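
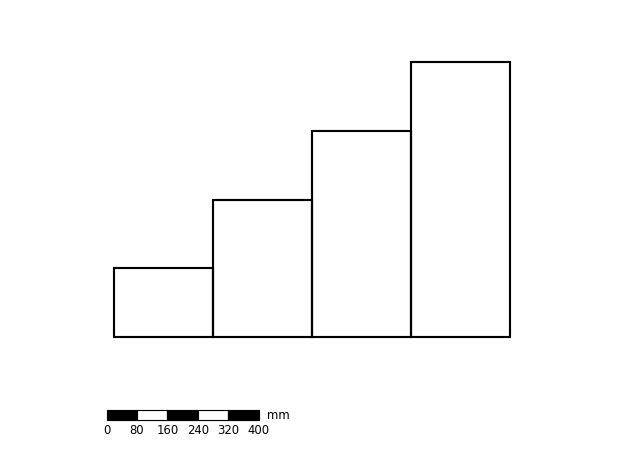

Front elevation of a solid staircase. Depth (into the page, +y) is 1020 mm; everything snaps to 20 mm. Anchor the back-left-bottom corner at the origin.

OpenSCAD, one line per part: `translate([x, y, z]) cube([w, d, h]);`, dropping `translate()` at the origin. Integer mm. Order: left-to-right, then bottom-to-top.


cube([260, 1020, 180]);
translate([260, 0, 0]) cube([260, 1020, 360]);
translate([520, 0, 0]) cube([260, 1020, 540]);
translate([780, 0, 0]) cube([260, 1020, 720]);


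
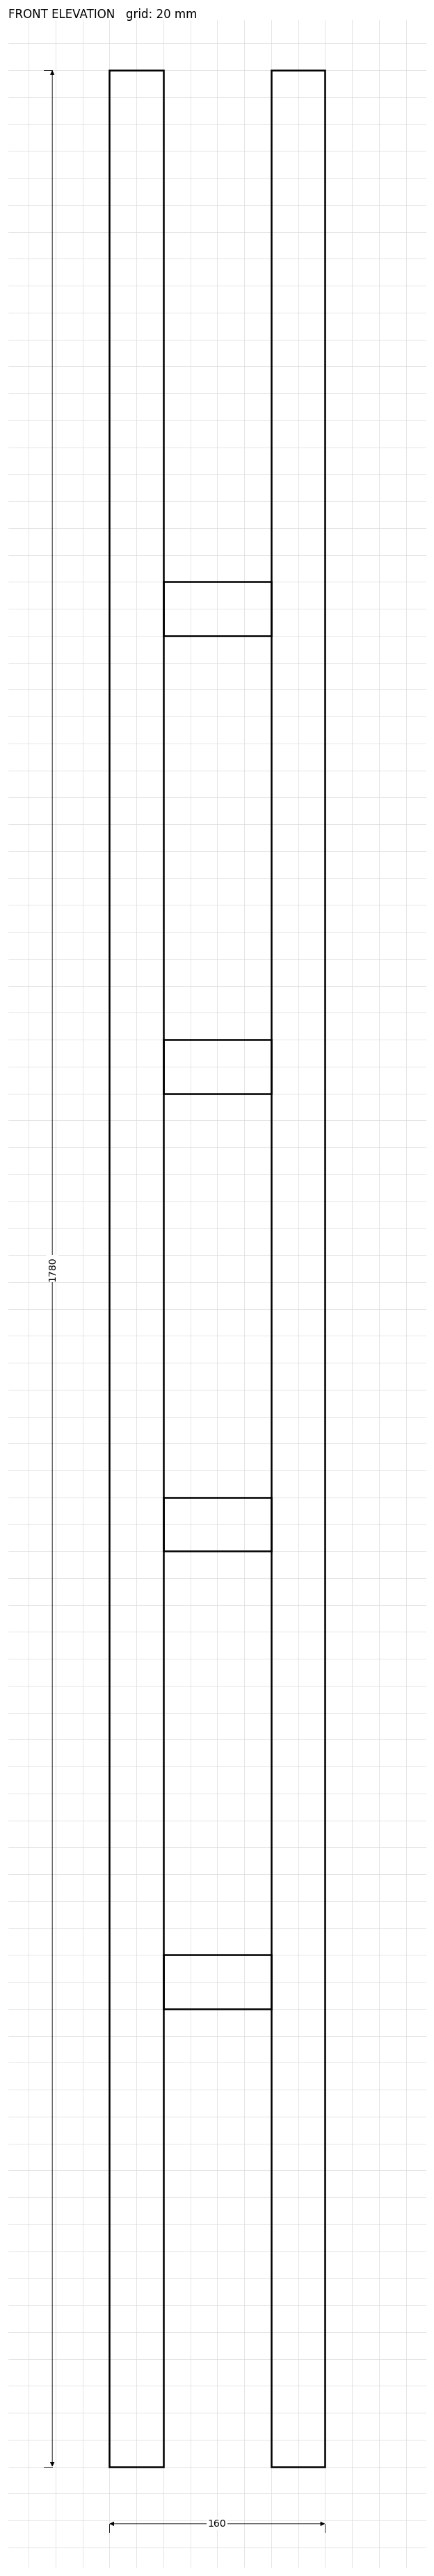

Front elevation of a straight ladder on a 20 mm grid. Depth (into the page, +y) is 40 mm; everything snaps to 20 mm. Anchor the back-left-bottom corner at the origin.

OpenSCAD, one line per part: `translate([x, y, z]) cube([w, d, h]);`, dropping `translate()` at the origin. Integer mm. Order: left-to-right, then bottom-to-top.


cube([40, 40, 1780]);
translate([40, 0, 340]) cube([80, 40, 40]);
translate([40, 0, 680]) cube([80, 40, 40]);
translate([40, 0, 1020]) cube([80, 40, 40]);
translate([40, 0, 1360]) cube([80, 40, 40]);
translate([120, 0, 0]) cube([40, 40, 1780]);


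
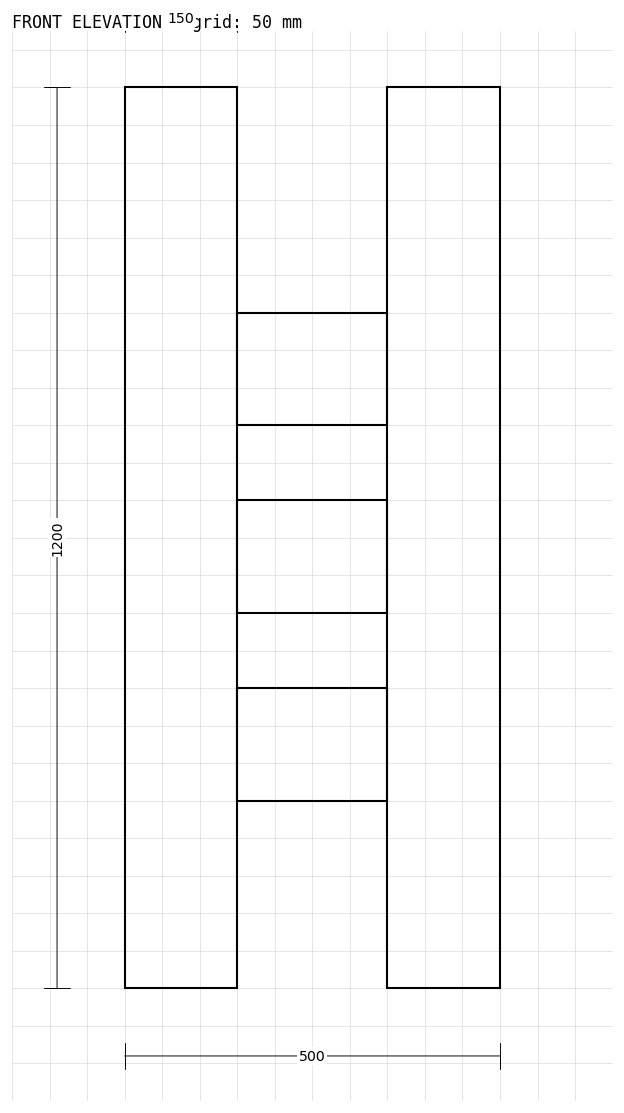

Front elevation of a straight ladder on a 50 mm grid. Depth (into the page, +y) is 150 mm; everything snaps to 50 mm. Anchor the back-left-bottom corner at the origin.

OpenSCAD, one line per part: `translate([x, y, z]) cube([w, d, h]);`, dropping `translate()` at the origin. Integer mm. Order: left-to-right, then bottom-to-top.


cube([150, 150, 1200]);
translate([150, 0, 250]) cube([200, 150, 150]);
translate([150, 0, 500]) cube([200, 150, 150]);
translate([150, 0, 750]) cube([200, 150, 150]);
translate([350, 0, 0]) cube([150, 150, 1200]);


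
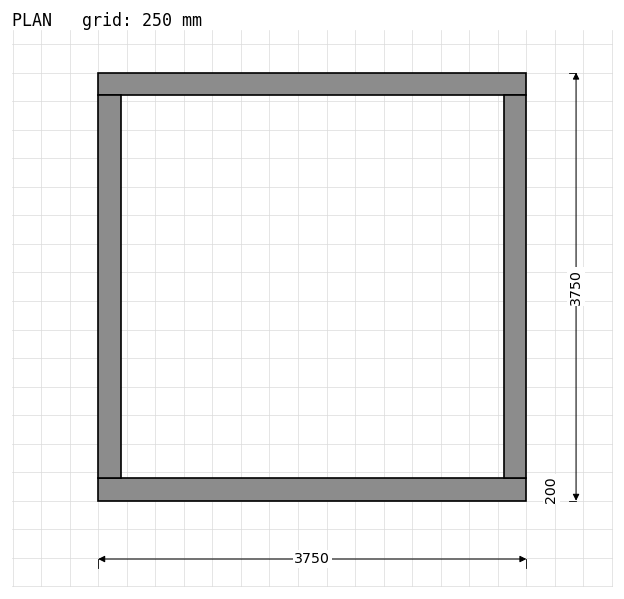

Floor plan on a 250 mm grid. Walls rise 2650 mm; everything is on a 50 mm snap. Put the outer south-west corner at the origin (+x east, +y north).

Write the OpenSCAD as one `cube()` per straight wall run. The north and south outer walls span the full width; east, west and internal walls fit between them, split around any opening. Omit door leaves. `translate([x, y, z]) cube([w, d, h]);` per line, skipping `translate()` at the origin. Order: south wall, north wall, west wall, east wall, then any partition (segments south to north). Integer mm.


cube([3750, 200, 2650]);
translate([0, 3550, 0]) cube([3750, 200, 2650]);
translate([0, 200, 0]) cube([200, 3350, 2650]);
translate([3550, 200, 0]) cube([200, 3350, 2650]);


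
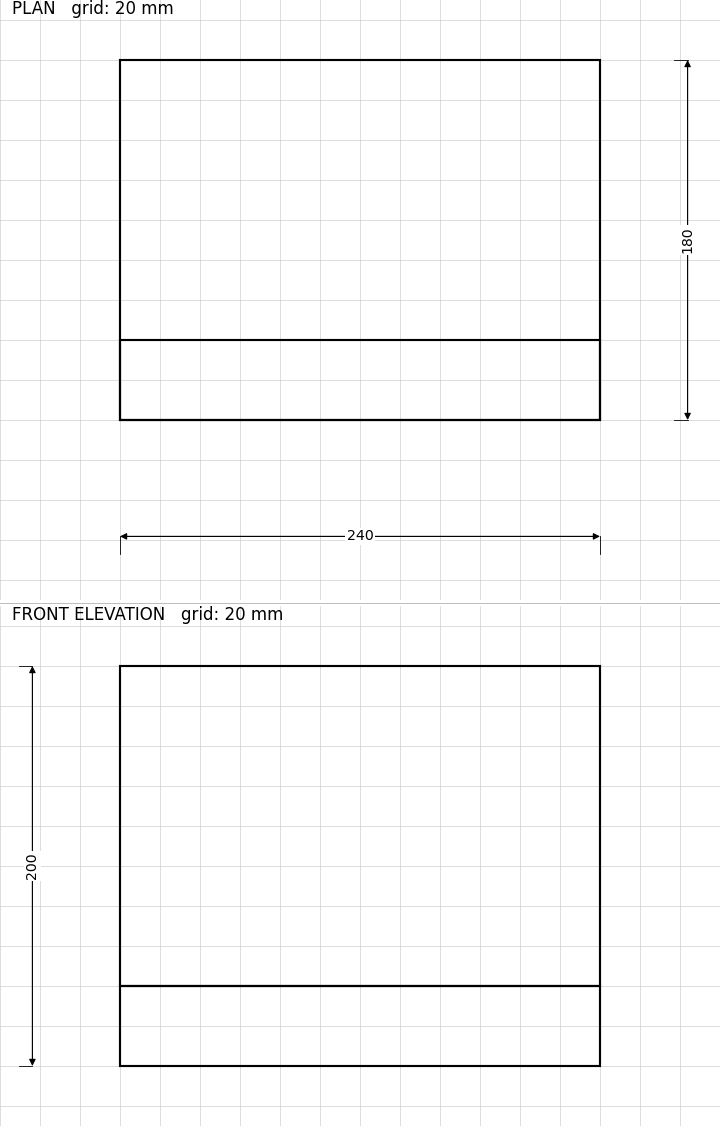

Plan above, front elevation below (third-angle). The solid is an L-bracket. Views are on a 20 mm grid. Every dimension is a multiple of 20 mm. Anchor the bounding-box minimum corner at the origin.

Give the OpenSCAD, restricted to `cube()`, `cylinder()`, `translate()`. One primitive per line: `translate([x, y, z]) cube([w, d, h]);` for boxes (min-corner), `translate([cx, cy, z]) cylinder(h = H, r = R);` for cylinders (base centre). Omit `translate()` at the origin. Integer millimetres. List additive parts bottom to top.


cube([240, 180, 40]);
translate([0, 0, 40]) cube([240, 40, 160]);


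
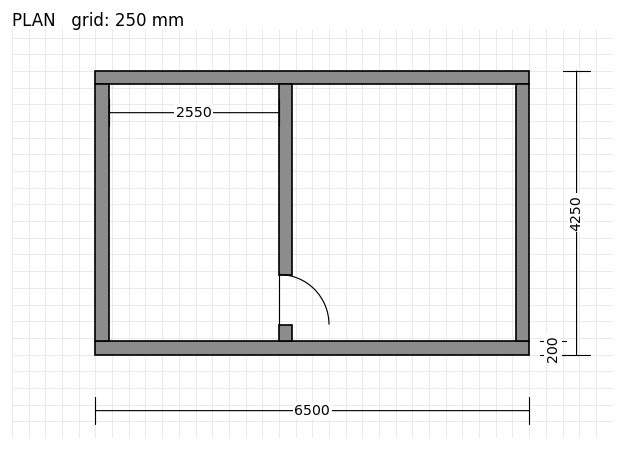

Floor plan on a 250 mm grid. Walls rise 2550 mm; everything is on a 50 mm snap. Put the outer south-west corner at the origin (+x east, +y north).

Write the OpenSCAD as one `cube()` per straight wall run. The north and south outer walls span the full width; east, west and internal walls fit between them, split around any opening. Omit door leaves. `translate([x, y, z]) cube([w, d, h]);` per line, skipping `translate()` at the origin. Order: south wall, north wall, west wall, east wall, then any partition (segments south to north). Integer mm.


cube([6500, 200, 2550]);
translate([0, 4050, 0]) cube([6500, 200, 2550]);
translate([0, 200, 0]) cube([200, 3850, 2550]);
translate([6300, 200, 0]) cube([200, 3850, 2550]);
translate([2750, 200, 0]) cube([200, 250, 2550]);
translate([2750, 1200, 0]) cube([200, 2850, 2550]);


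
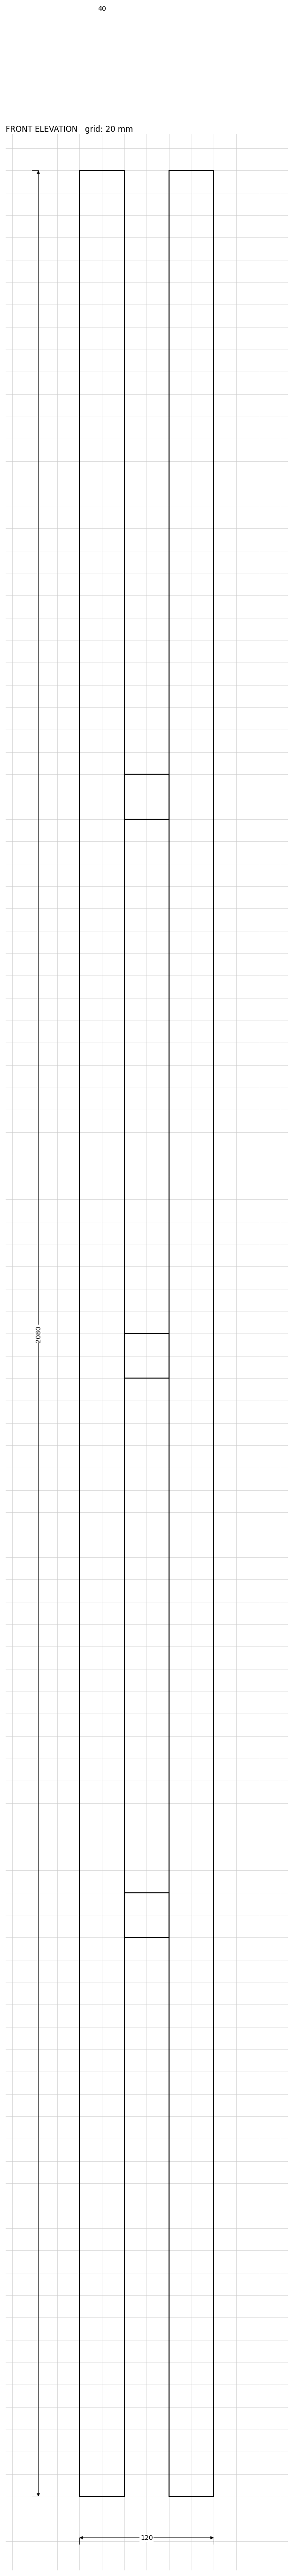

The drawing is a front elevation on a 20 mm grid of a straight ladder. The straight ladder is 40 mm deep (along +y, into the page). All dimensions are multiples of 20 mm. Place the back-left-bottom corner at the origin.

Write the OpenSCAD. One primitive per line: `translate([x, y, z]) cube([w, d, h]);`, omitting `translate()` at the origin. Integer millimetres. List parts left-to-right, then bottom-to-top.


cube([40, 40, 2080]);
translate([40, 0, 500]) cube([40, 40, 40]);
translate([40, 0, 1000]) cube([40, 40, 40]);
translate([40, 0, 1500]) cube([40, 40, 40]);
translate([80, 0, 0]) cube([40, 40, 2080]);


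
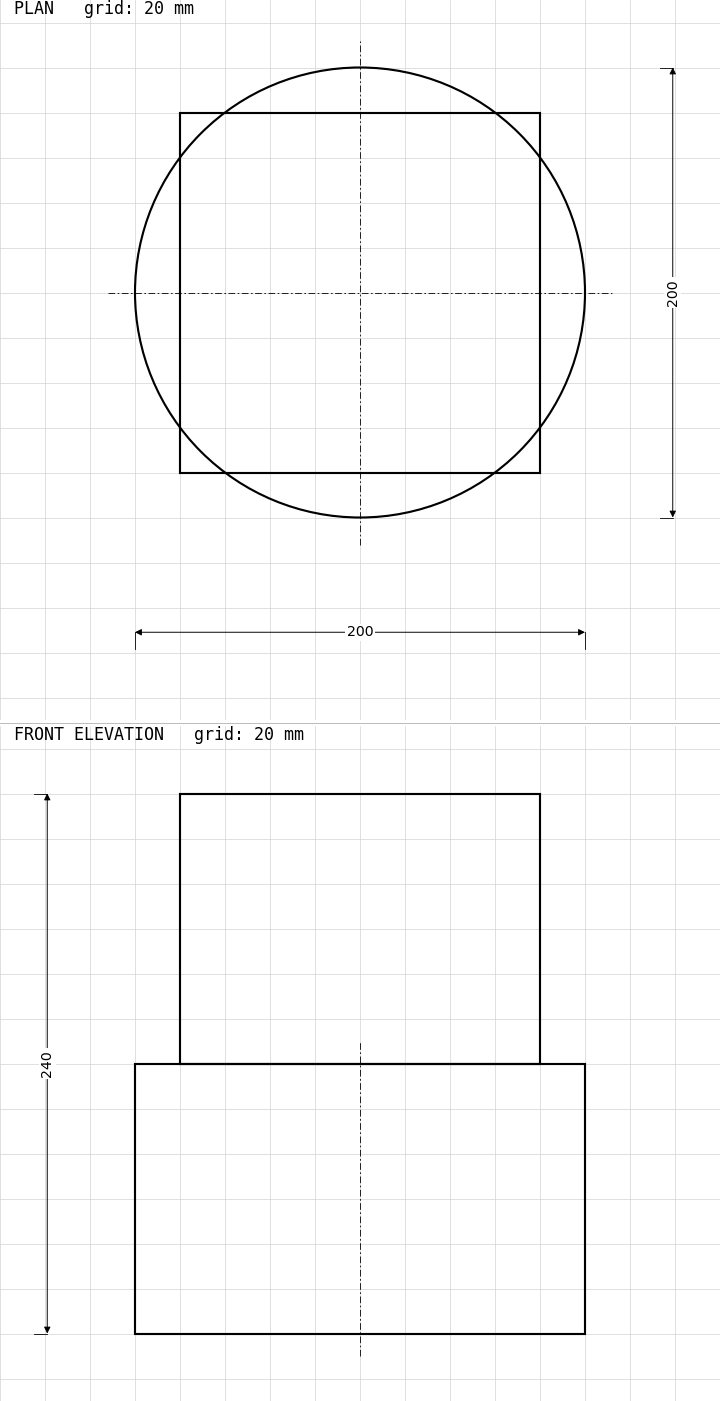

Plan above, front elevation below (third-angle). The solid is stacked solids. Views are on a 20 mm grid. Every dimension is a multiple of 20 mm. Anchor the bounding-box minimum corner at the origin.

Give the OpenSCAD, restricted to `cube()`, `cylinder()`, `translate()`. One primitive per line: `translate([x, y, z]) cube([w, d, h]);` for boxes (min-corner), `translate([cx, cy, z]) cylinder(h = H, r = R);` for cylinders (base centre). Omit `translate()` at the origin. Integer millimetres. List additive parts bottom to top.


translate([100, 100, 0]) cylinder(h = 120, r = 100);
translate([20, 20, 120]) cube([160, 160, 120]);


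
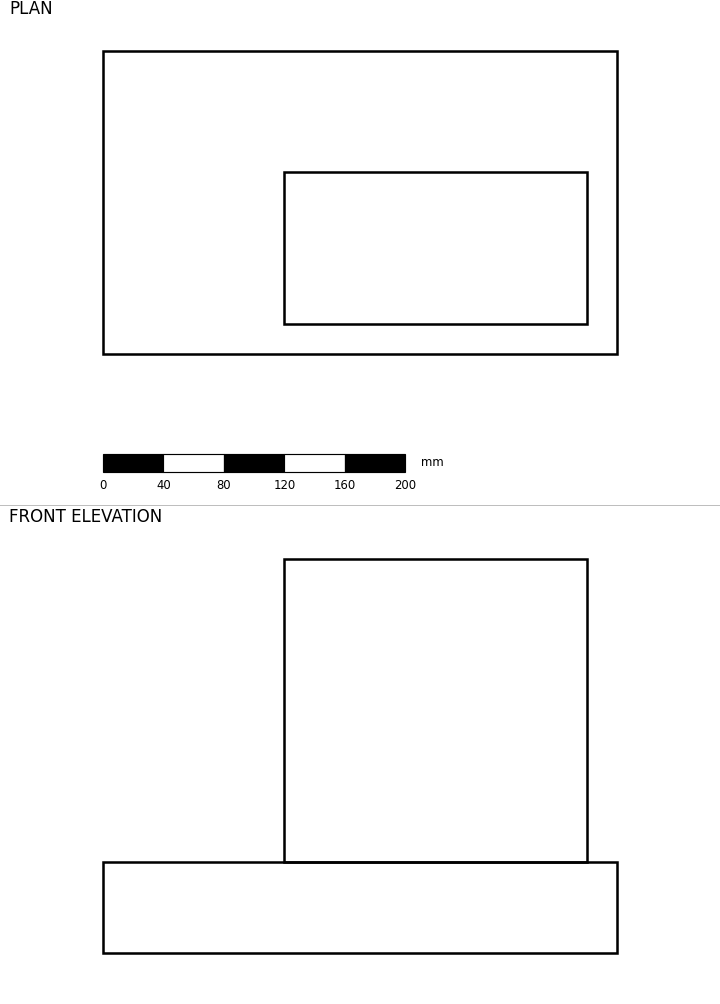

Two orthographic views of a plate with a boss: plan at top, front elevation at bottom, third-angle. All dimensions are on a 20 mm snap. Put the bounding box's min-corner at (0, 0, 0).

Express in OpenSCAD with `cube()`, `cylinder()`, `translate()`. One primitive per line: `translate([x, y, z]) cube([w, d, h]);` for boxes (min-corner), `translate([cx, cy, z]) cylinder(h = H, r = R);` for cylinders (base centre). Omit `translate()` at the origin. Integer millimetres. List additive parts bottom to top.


cube([340, 200, 60]);
translate([120, 20, 60]) cube([200, 100, 200]);


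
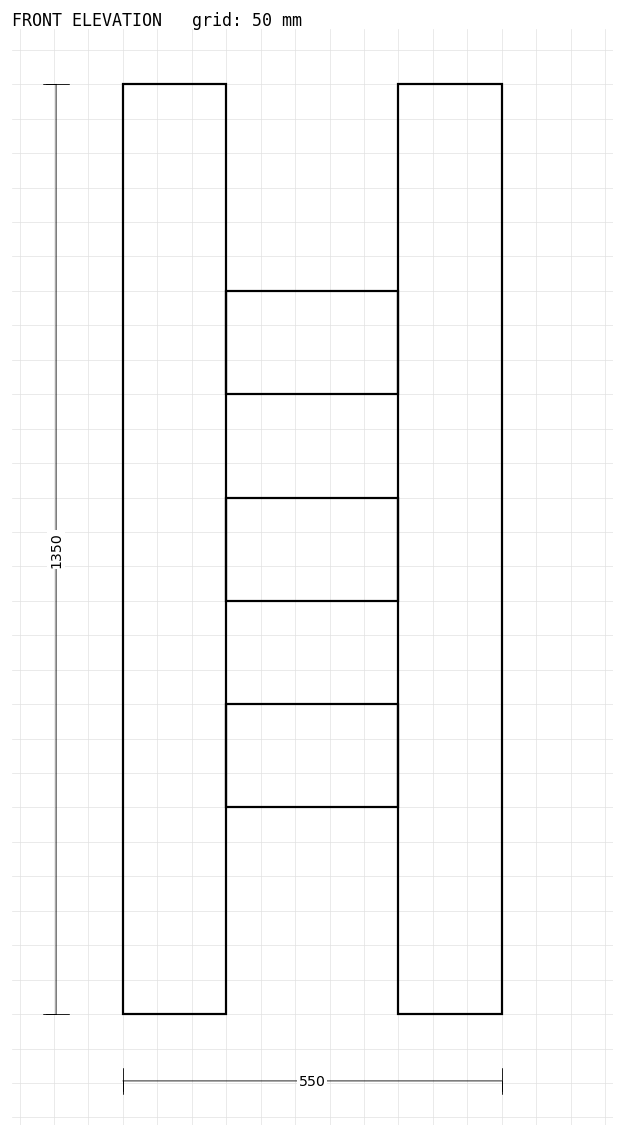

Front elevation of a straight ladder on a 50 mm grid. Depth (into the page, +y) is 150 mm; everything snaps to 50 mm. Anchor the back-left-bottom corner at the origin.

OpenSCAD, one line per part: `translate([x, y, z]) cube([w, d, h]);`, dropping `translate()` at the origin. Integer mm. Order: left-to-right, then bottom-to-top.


cube([150, 150, 1350]);
translate([150, 0, 300]) cube([250, 150, 150]);
translate([150, 0, 600]) cube([250, 150, 150]);
translate([150, 0, 900]) cube([250, 150, 150]);
translate([400, 0, 0]) cube([150, 150, 1350]);


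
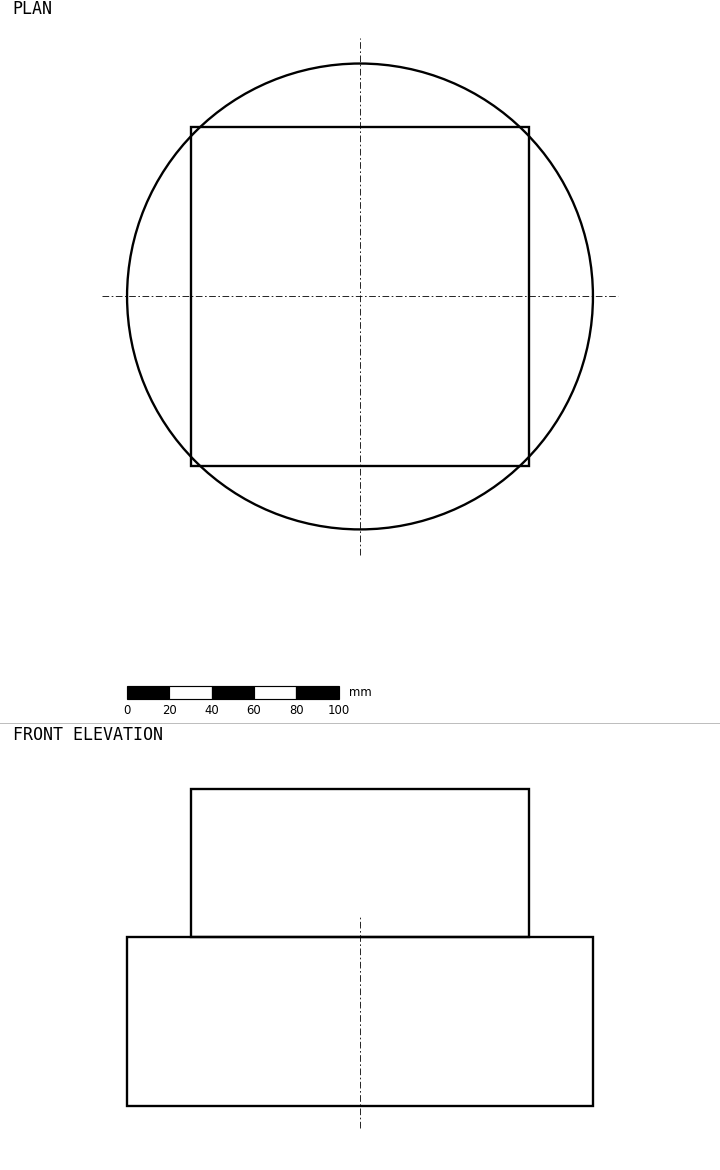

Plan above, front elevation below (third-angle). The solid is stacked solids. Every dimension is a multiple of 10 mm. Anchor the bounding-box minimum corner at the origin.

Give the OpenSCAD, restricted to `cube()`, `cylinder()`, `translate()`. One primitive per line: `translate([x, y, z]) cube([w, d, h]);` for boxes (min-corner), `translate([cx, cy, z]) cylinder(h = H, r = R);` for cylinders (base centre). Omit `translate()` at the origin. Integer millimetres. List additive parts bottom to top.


translate([110, 110, 0]) cylinder(h = 80, r = 110);
translate([30, 30, 80]) cube([160, 160, 70]);


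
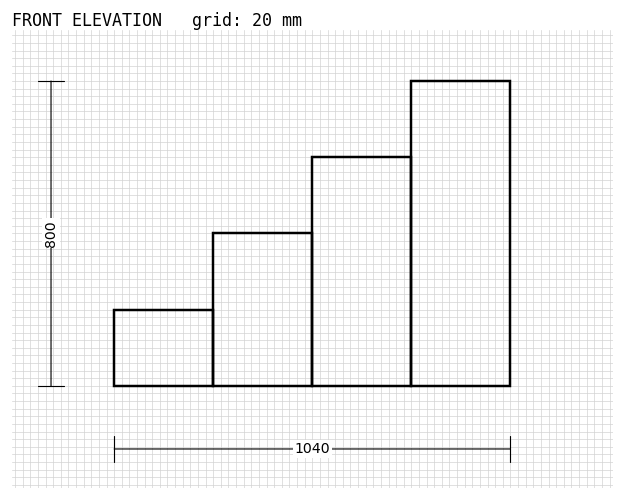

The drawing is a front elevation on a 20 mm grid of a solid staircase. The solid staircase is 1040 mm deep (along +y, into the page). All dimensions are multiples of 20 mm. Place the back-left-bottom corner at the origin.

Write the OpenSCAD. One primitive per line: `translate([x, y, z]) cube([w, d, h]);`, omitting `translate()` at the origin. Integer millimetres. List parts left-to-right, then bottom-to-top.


cube([260, 1040, 200]);
translate([260, 0, 0]) cube([260, 1040, 400]);
translate([520, 0, 0]) cube([260, 1040, 600]);
translate([780, 0, 0]) cube([260, 1040, 800]);


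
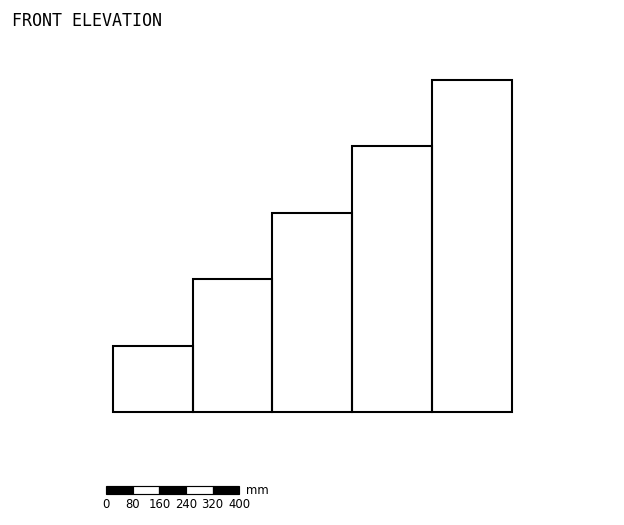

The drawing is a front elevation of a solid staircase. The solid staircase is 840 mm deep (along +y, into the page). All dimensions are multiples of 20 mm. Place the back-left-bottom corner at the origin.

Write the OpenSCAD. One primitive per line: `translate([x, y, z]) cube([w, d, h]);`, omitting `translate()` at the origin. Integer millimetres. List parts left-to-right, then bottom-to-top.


cube([240, 840, 200]);
translate([240, 0, 0]) cube([240, 840, 400]);
translate([480, 0, 0]) cube([240, 840, 600]);
translate([720, 0, 0]) cube([240, 840, 800]);
translate([960, 0, 0]) cube([240, 840, 1000]);


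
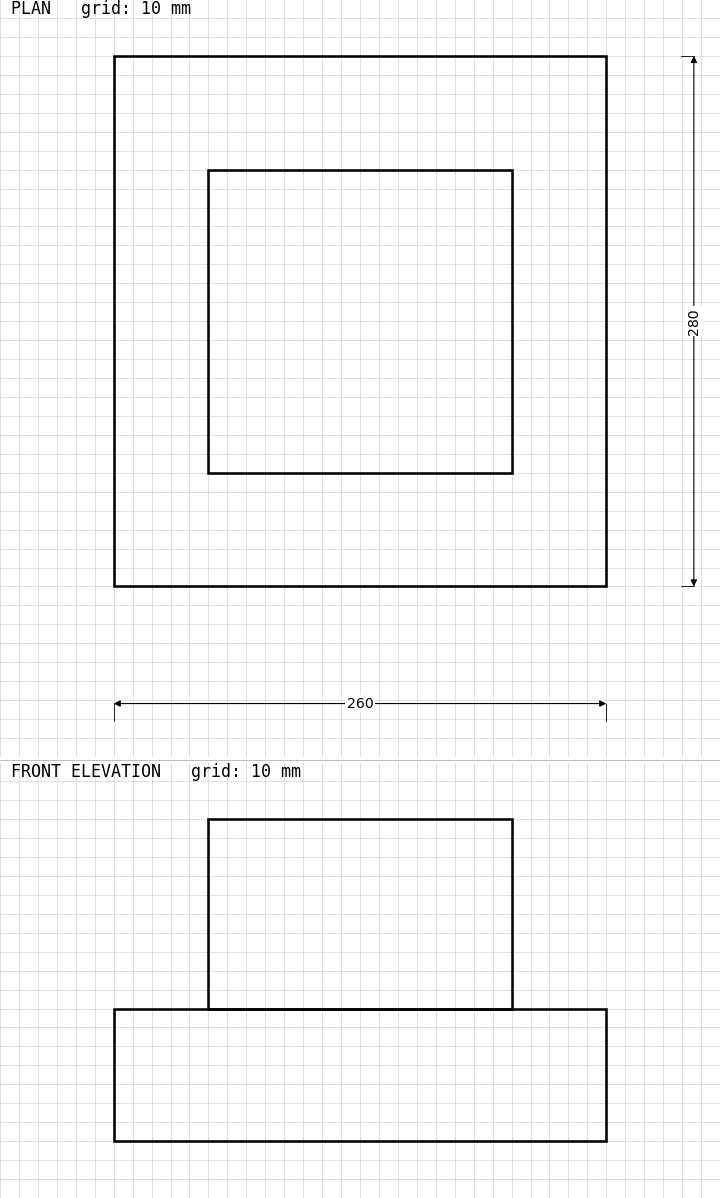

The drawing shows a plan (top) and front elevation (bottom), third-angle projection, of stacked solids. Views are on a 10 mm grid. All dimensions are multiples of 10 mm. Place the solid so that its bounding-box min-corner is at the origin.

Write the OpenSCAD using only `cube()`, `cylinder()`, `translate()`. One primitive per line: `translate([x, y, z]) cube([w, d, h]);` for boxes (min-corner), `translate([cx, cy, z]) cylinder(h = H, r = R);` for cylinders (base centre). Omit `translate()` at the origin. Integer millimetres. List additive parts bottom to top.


cube([260, 280, 70]);
translate([50, 60, 70]) cube([160, 160, 100]);


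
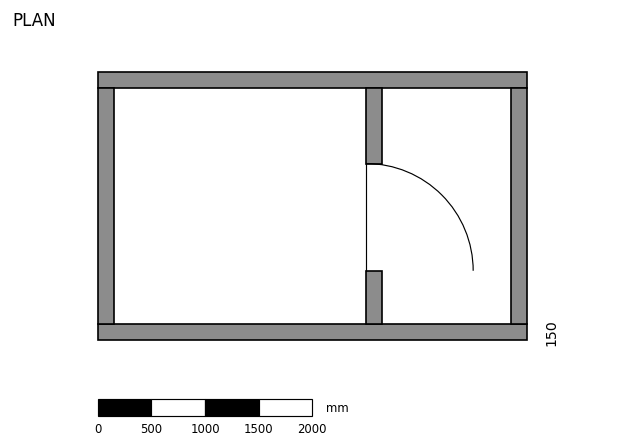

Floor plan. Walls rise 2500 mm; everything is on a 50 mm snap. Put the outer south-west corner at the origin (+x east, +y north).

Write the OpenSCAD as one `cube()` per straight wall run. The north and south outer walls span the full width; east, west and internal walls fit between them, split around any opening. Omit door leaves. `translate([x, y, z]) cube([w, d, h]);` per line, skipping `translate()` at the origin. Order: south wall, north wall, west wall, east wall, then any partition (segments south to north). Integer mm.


cube([4000, 150, 2500]);
translate([0, 2350, 0]) cube([4000, 150, 2500]);
translate([0, 150, 0]) cube([150, 2200, 2500]);
translate([3850, 150, 0]) cube([150, 2200, 2500]);
translate([2500, 150, 0]) cube([150, 500, 2500]);
translate([2500, 1650, 0]) cube([150, 700, 2500]);


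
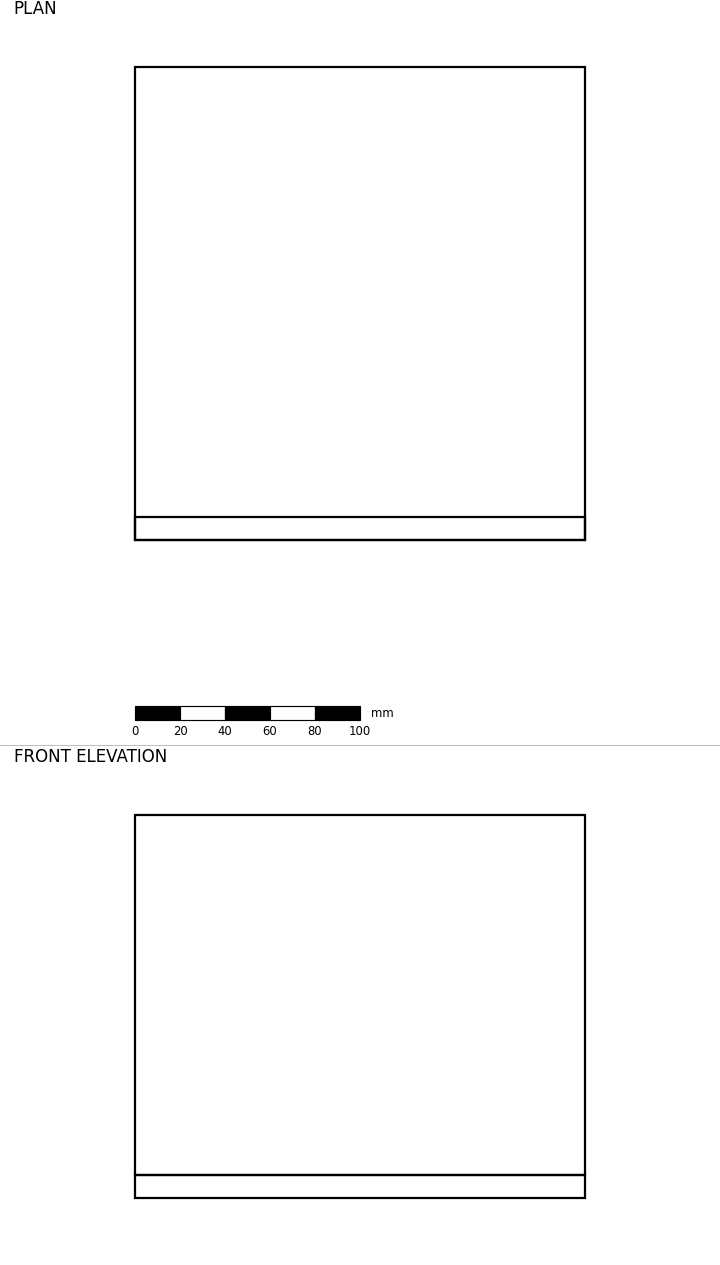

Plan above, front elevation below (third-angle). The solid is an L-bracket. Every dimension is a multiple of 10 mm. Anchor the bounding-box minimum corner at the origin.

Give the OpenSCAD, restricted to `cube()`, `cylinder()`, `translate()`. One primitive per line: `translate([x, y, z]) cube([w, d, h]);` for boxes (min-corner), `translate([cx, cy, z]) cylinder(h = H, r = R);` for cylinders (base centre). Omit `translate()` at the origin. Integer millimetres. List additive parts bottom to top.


cube([200, 210, 10]);
translate([0, 0, 10]) cube([200, 10, 160]);


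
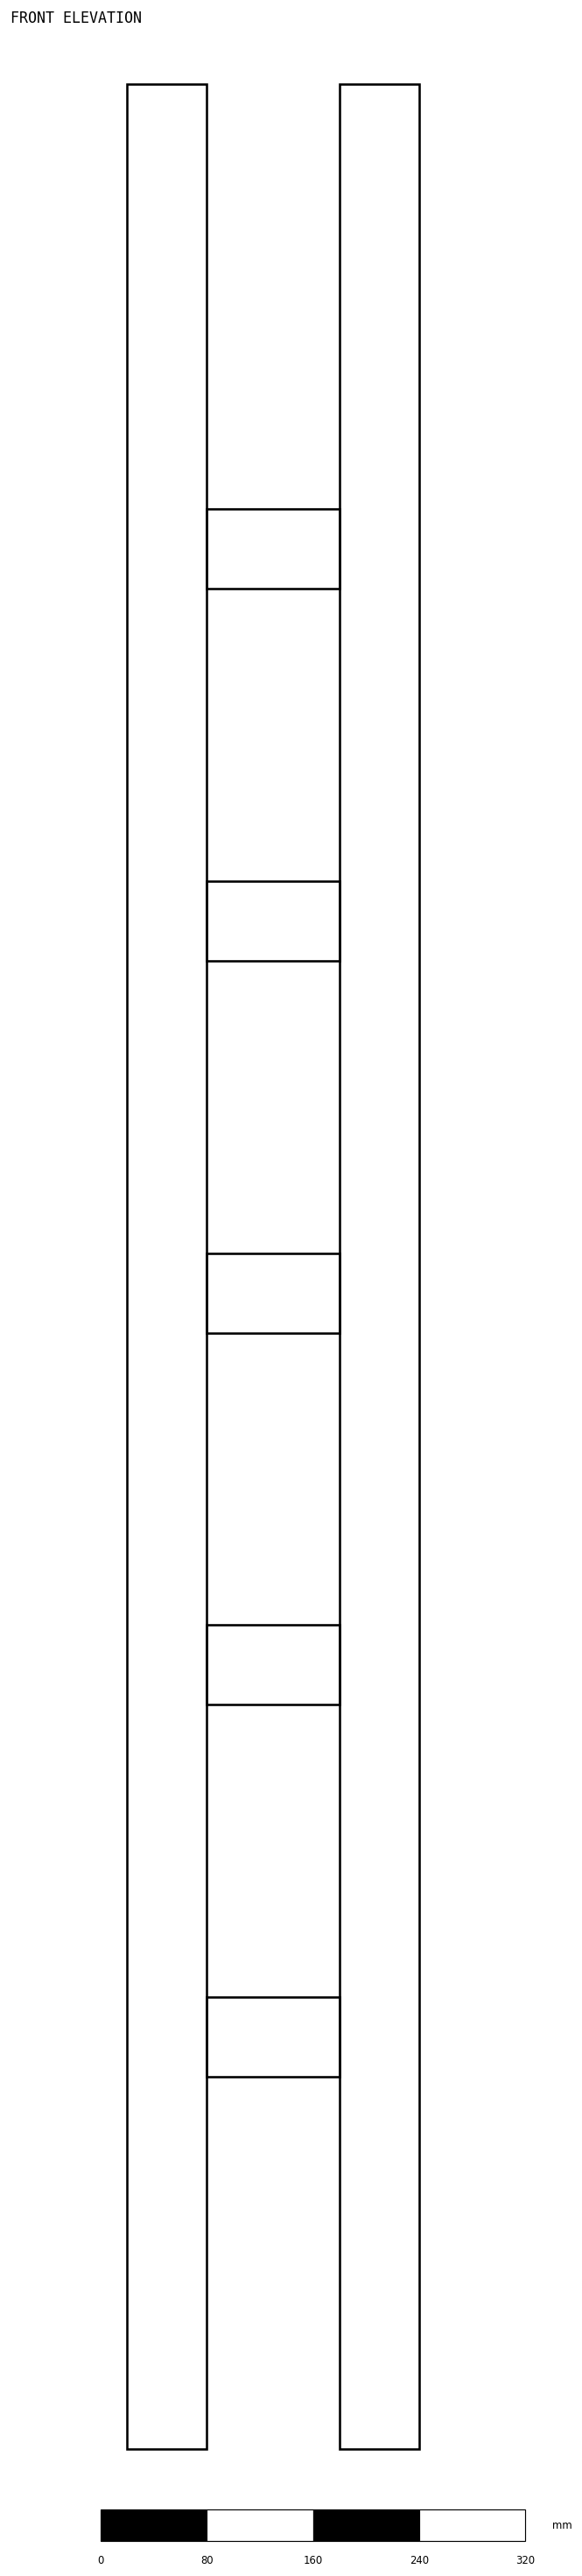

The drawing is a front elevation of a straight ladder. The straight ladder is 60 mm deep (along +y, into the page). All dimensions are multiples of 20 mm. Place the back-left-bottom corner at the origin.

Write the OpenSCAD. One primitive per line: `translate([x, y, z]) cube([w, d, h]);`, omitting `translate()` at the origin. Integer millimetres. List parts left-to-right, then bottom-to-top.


cube([60, 60, 1780]);
translate([60, 0, 280]) cube([100, 60, 60]);
translate([60, 0, 560]) cube([100, 60, 60]);
translate([60, 0, 840]) cube([100, 60, 60]);
translate([60, 0, 1120]) cube([100, 60, 60]);
translate([60, 0, 1400]) cube([100, 60, 60]);
translate([160, 0, 0]) cube([60, 60, 1780]);


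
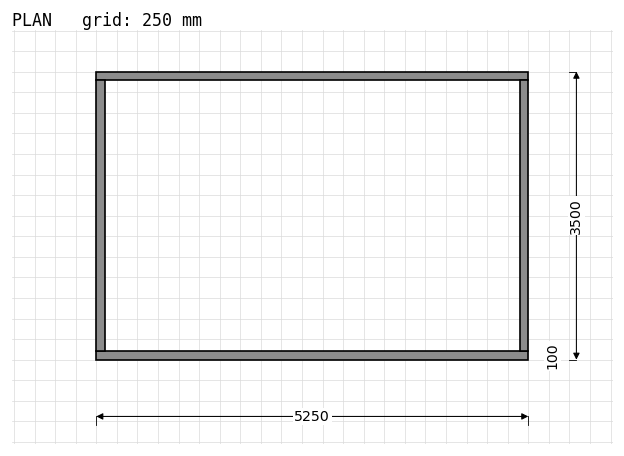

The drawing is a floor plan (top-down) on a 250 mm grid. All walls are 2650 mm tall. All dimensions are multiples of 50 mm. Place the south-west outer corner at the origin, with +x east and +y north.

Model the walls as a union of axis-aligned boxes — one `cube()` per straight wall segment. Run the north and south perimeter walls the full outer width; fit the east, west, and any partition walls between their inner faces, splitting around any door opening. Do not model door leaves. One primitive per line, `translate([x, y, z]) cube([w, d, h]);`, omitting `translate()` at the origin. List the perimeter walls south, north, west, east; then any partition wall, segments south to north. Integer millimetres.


cube([5250, 100, 2650]);
translate([0, 3400, 0]) cube([5250, 100, 2650]);
translate([0, 100, 0]) cube([100, 3300, 2650]);
translate([5150, 100, 0]) cube([100, 3300, 2650]);


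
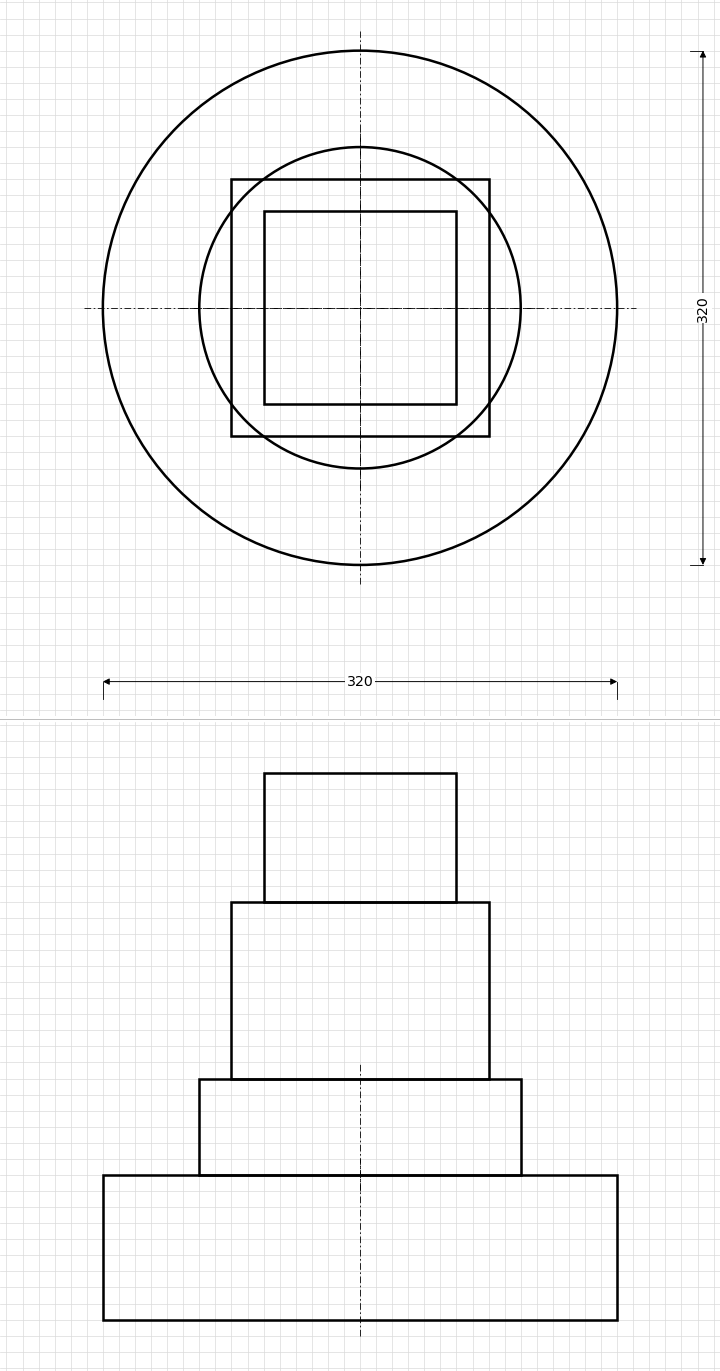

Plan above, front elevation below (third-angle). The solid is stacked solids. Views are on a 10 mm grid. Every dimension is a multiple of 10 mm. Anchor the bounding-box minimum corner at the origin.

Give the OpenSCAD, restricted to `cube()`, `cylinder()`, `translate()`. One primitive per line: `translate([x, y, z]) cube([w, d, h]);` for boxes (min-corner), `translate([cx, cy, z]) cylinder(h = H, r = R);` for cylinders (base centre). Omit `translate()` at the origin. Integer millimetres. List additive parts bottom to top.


translate([160, 160, 0]) cylinder(h = 90, r = 160);
translate([160, 160, 90]) cylinder(h = 60, r = 100);
translate([80, 80, 150]) cube([160, 160, 110]);
translate([100, 100, 260]) cube([120, 120, 80]);


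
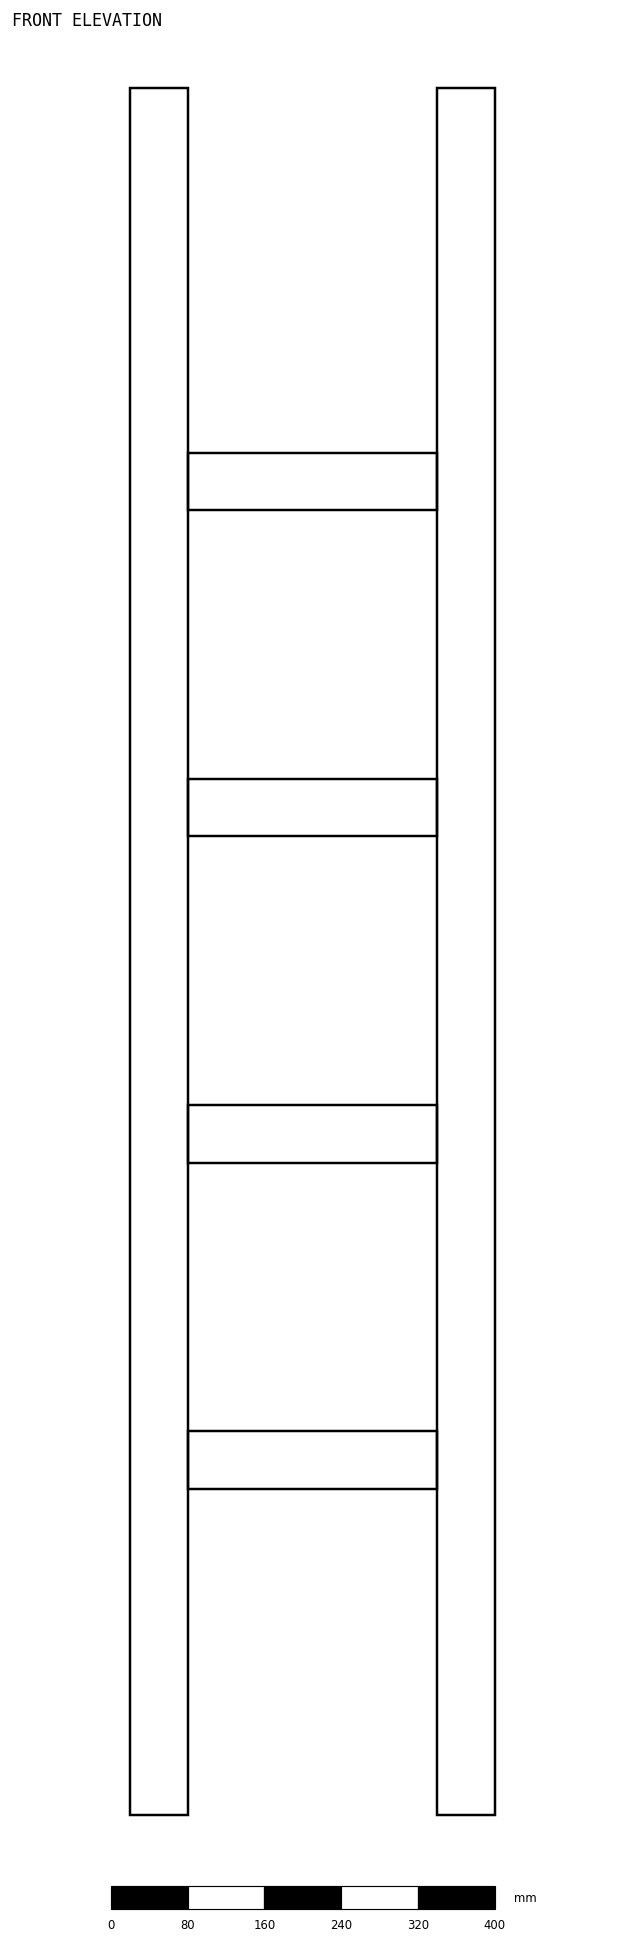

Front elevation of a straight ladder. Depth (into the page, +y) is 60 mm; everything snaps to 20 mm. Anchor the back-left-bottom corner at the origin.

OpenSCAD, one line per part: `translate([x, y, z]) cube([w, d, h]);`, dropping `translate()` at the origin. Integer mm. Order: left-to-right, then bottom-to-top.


cube([60, 60, 1800]);
translate([60, 0, 340]) cube([260, 60, 60]);
translate([60, 0, 680]) cube([260, 60, 60]);
translate([60, 0, 1020]) cube([260, 60, 60]);
translate([60, 0, 1360]) cube([260, 60, 60]);
translate([320, 0, 0]) cube([60, 60, 1800]);


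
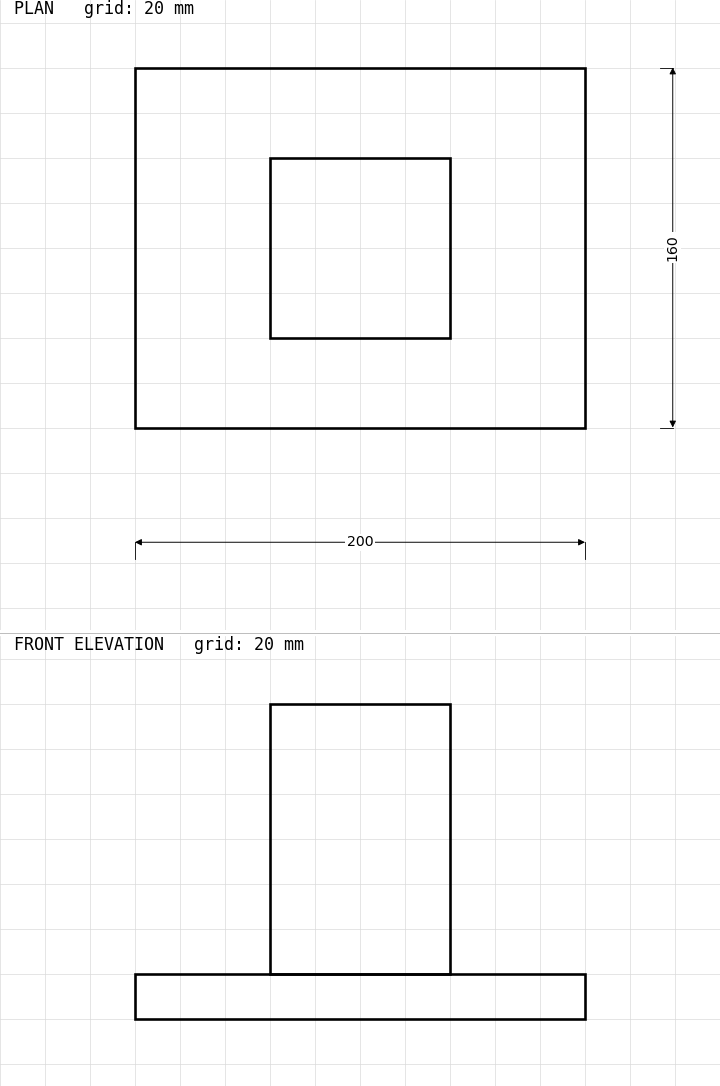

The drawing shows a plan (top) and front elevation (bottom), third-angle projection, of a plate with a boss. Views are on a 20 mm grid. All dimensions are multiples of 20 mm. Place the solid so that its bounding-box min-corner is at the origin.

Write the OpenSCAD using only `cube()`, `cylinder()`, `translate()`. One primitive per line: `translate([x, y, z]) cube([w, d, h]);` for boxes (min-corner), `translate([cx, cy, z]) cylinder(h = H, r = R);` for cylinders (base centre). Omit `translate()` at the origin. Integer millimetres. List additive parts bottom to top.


cube([200, 160, 20]);
translate([60, 40, 20]) cube([80, 80, 120]);


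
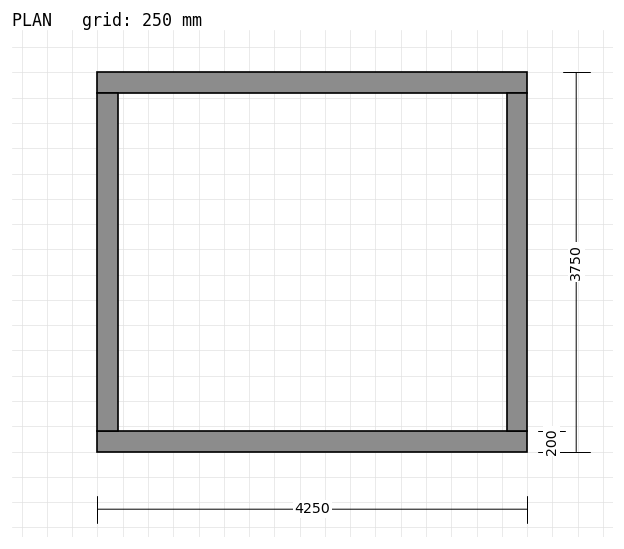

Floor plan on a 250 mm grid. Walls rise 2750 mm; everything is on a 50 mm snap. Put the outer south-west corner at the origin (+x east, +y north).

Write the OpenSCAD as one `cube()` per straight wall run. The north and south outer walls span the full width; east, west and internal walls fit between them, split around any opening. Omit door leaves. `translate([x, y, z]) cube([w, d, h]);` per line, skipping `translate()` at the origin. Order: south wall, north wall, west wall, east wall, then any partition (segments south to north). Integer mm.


cube([4250, 200, 2750]);
translate([0, 3550, 0]) cube([4250, 200, 2750]);
translate([0, 200, 0]) cube([200, 3350, 2750]);
translate([4050, 200, 0]) cube([200, 3350, 2750]);


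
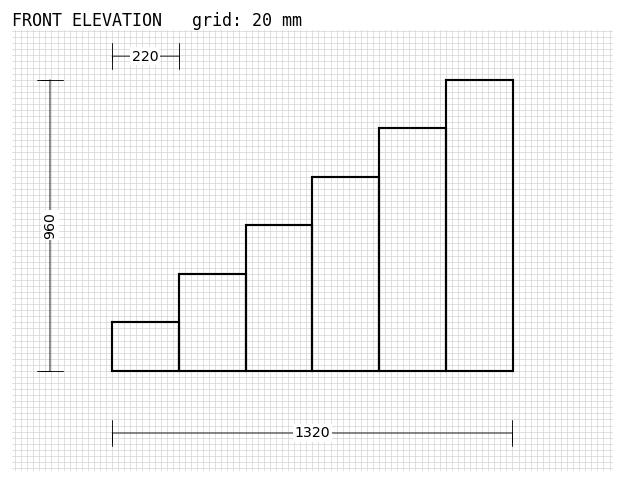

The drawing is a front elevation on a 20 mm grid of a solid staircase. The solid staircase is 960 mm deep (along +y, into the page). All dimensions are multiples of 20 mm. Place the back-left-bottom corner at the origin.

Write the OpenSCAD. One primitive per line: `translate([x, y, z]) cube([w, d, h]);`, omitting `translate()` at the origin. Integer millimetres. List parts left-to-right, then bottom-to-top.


cube([220, 960, 160]);
translate([220, 0, 0]) cube([220, 960, 320]);
translate([440, 0, 0]) cube([220, 960, 480]);
translate([660, 0, 0]) cube([220, 960, 640]);
translate([880, 0, 0]) cube([220, 960, 800]);
translate([1100, 0, 0]) cube([220, 960, 960]);


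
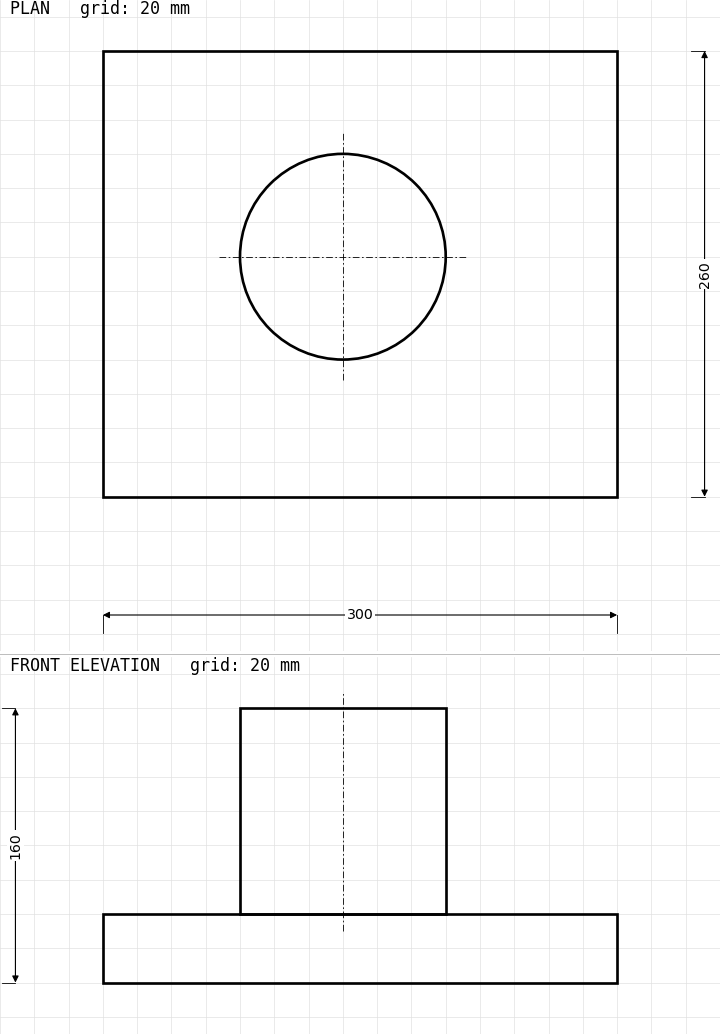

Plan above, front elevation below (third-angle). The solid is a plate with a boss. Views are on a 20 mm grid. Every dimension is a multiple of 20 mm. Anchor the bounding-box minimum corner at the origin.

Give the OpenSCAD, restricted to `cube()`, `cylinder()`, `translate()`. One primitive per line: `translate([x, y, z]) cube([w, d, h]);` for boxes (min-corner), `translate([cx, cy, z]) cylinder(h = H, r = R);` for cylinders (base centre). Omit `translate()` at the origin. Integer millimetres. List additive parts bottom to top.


cube([300, 260, 40]);
translate([140, 140, 40]) cylinder(h = 120, r = 60);


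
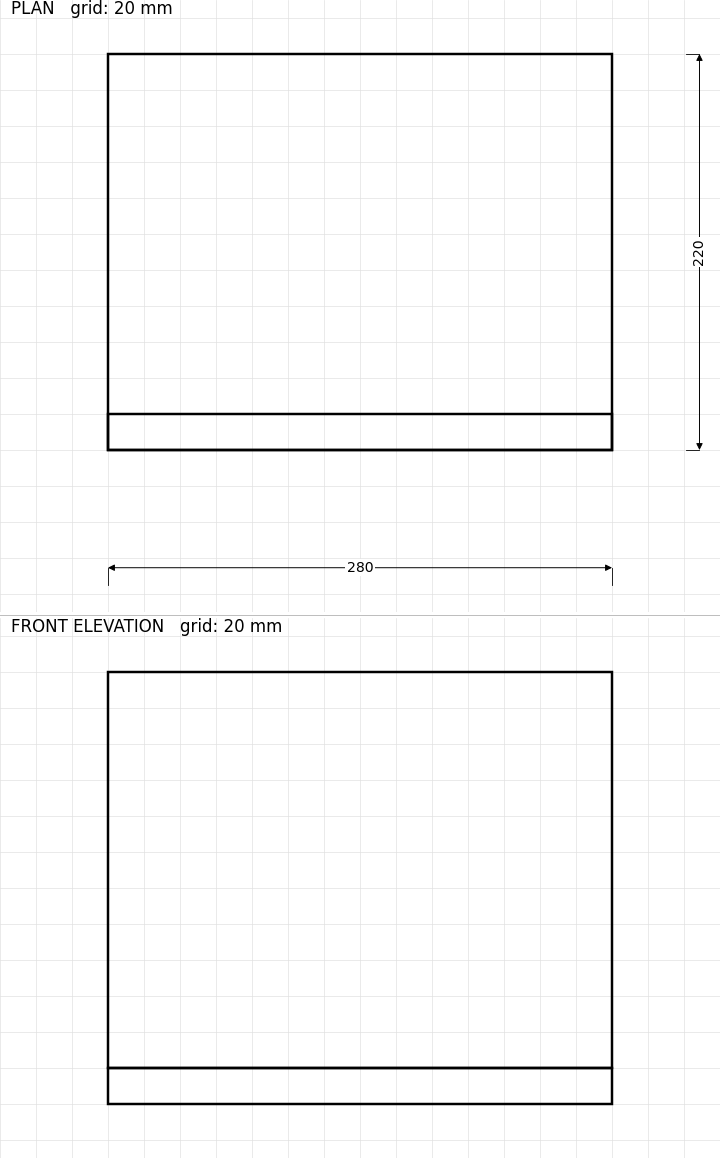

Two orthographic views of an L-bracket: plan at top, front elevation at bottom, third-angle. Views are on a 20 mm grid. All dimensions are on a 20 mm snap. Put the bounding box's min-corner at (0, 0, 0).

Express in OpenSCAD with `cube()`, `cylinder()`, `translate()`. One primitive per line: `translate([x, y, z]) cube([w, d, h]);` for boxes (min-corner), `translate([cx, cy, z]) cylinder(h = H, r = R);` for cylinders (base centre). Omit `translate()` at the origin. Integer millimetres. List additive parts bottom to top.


cube([280, 220, 20]);
translate([0, 0, 20]) cube([280, 20, 220]);


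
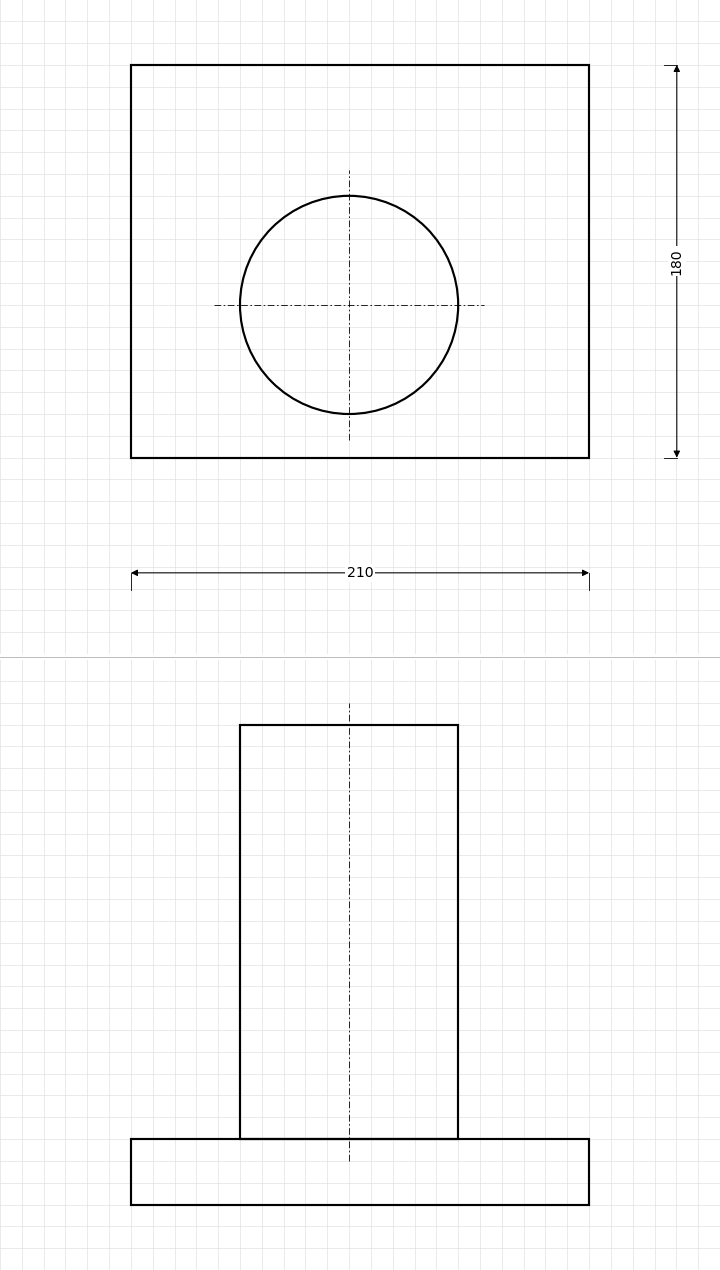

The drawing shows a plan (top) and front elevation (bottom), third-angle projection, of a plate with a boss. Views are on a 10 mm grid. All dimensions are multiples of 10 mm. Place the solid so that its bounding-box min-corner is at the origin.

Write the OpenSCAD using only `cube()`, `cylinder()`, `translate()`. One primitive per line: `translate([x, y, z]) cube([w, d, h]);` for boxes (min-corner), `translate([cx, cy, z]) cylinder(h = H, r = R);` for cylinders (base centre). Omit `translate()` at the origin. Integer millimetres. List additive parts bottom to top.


cube([210, 180, 30]);
translate([100, 70, 30]) cylinder(h = 190, r = 50);


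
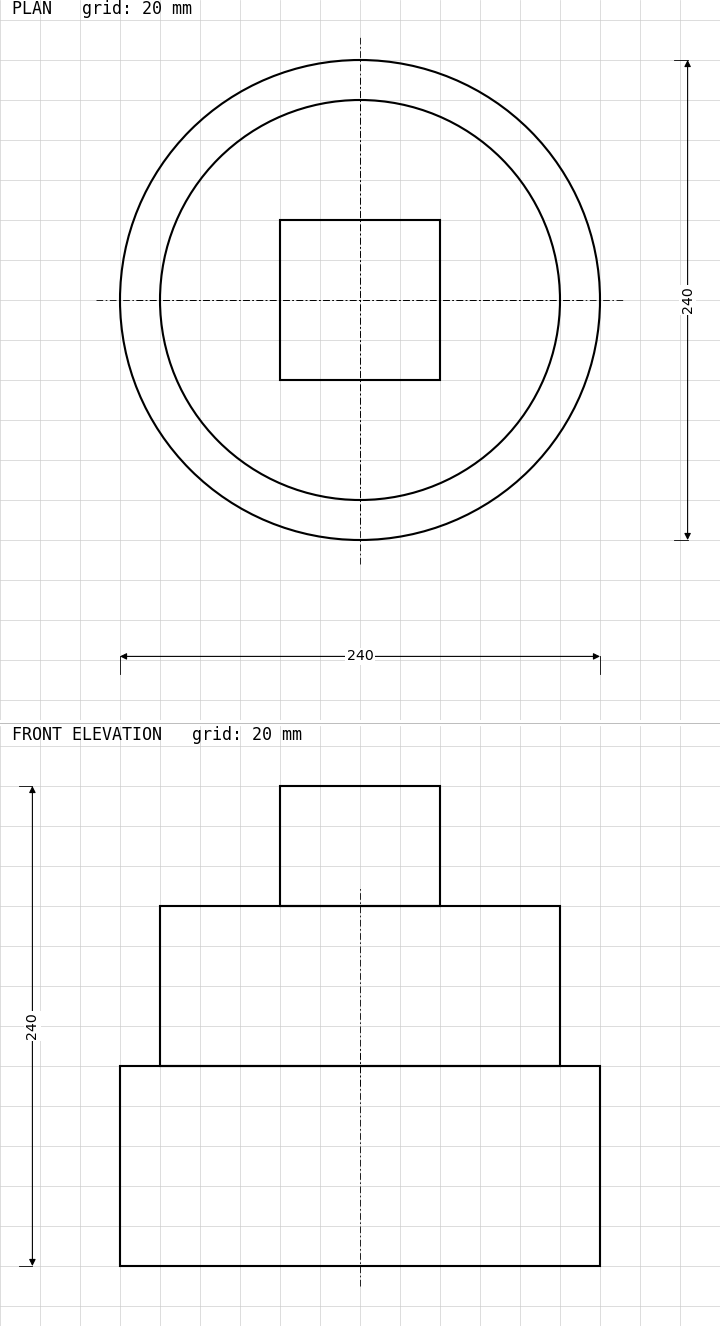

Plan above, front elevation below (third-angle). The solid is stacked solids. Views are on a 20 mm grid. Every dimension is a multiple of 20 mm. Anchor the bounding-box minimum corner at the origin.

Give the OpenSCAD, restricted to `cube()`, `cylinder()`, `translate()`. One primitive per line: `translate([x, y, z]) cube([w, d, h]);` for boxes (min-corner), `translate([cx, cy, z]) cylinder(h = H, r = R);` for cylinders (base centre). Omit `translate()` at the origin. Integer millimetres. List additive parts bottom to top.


translate([120, 120, 0]) cylinder(h = 100, r = 120);
translate([120, 120, 100]) cylinder(h = 80, r = 100);
translate([80, 80, 180]) cube([80, 80, 60]);


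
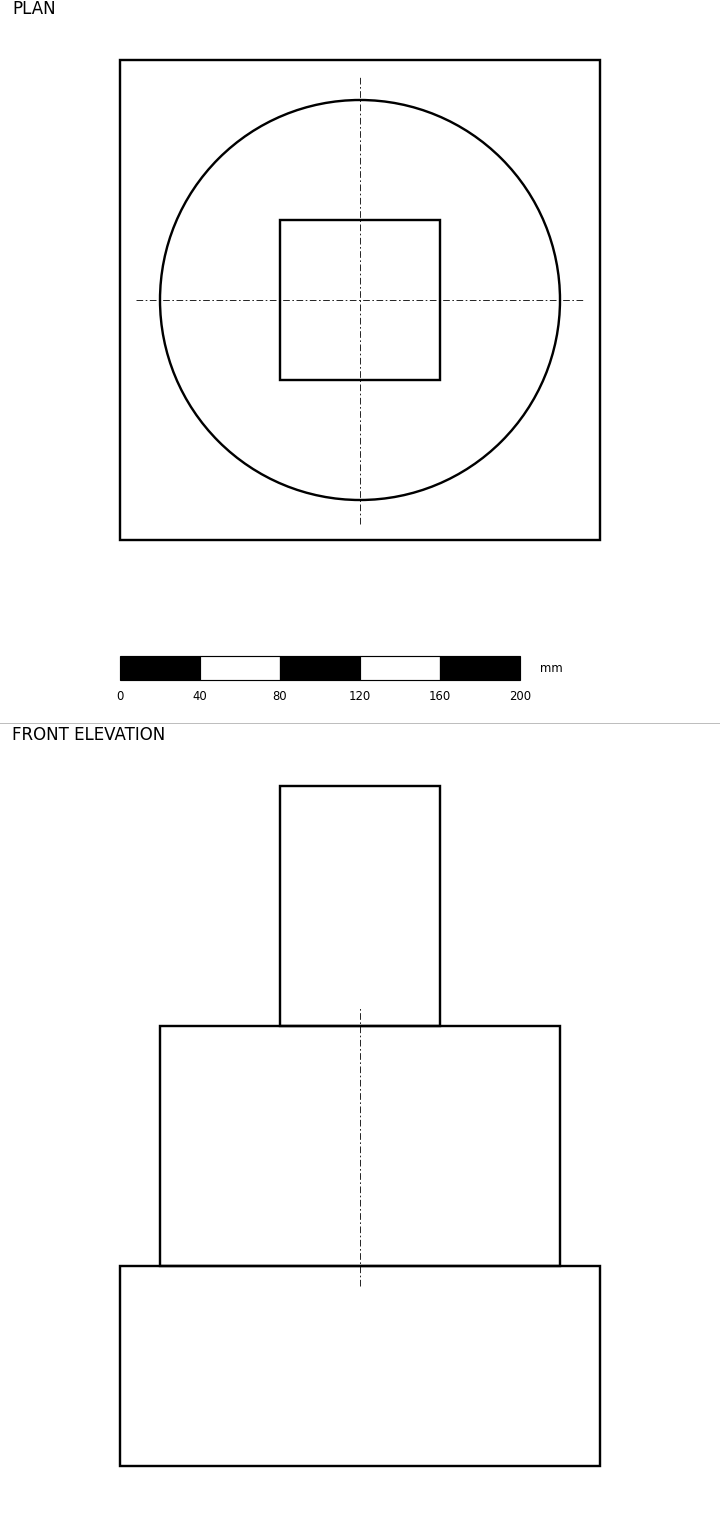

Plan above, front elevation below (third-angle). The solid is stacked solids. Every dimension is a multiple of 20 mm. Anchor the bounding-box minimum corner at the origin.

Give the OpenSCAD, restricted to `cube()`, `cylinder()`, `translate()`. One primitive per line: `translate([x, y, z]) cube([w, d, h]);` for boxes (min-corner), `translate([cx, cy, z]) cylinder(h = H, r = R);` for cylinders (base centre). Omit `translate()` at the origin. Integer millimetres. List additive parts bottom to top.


cube([240, 240, 100]);
translate([120, 120, 100]) cylinder(h = 120, r = 100);
translate([80, 80, 220]) cube([80, 80, 120]);


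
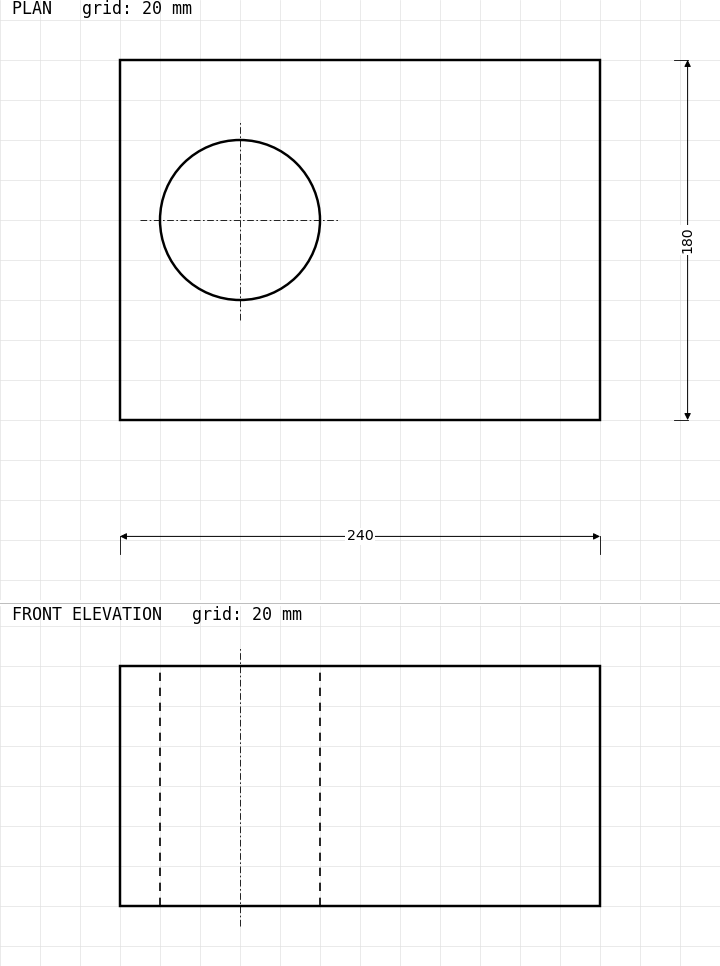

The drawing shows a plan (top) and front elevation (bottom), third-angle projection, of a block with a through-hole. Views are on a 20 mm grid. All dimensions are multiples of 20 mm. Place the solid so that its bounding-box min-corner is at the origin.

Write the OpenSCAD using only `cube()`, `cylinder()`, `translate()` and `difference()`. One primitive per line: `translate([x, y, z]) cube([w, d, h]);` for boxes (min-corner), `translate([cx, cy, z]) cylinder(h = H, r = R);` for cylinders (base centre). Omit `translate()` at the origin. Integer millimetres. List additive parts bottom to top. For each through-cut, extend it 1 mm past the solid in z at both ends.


difference() {
  cube([240, 180, 120]);
  translate([60, 100, -1]) cylinder(h = 122, r = 40);
}


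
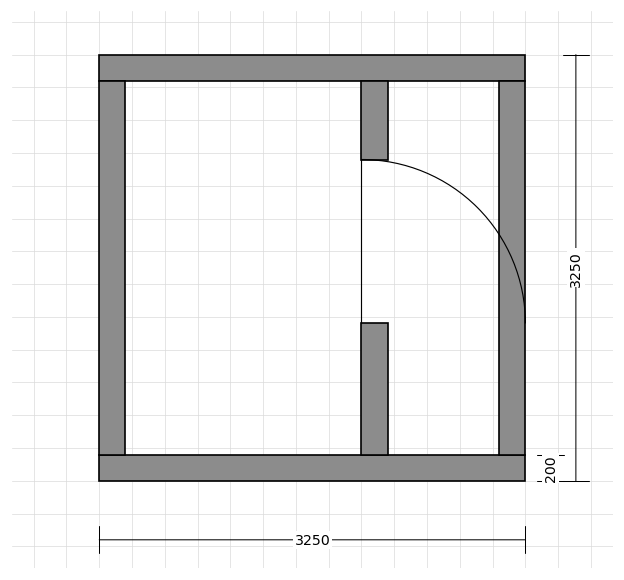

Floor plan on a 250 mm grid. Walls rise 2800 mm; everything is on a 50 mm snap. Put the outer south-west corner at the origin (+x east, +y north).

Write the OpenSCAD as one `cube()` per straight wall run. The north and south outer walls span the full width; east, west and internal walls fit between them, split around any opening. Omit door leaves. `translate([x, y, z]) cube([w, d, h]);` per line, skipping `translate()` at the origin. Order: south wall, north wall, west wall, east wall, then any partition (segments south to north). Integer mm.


cube([3250, 200, 2800]);
translate([0, 3050, 0]) cube([3250, 200, 2800]);
translate([0, 200, 0]) cube([200, 2850, 2800]);
translate([3050, 200, 0]) cube([200, 2850, 2800]);
translate([2000, 200, 0]) cube([200, 1000, 2800]);
translate([2000, 2450, 0]) cube([200, 600, 2800]);


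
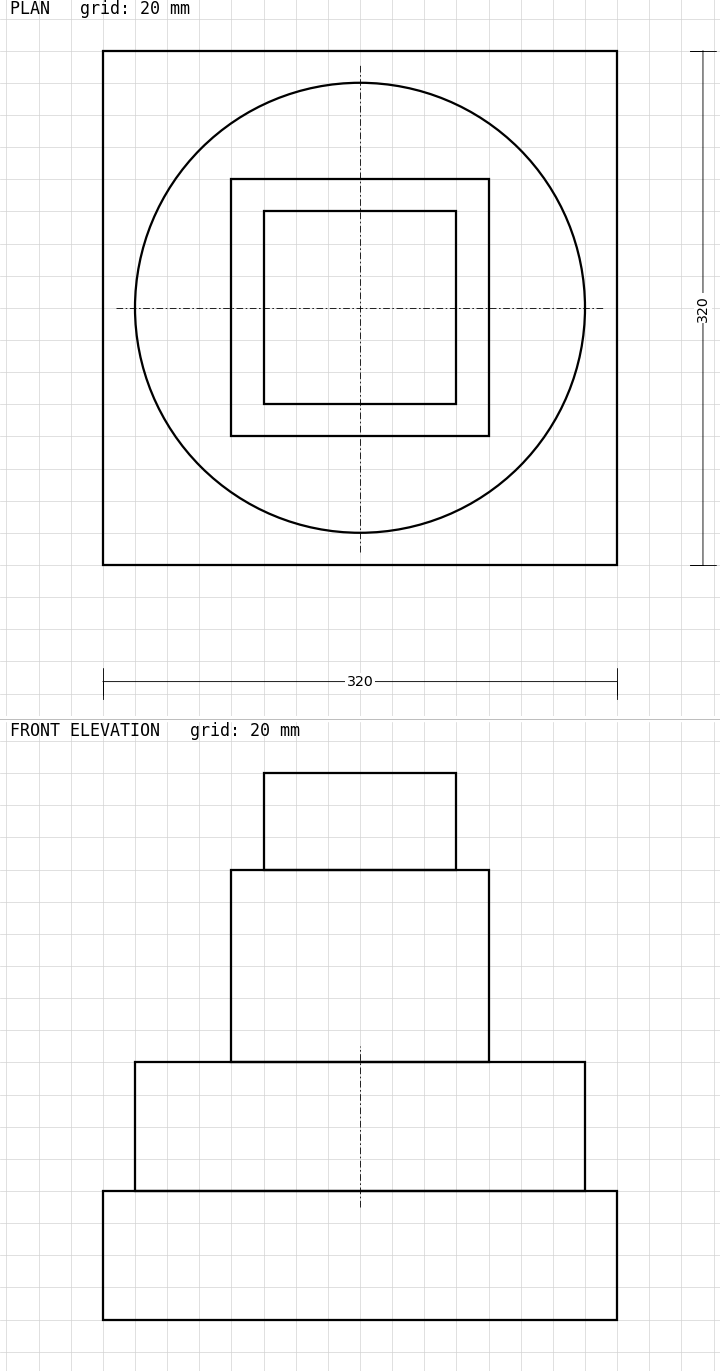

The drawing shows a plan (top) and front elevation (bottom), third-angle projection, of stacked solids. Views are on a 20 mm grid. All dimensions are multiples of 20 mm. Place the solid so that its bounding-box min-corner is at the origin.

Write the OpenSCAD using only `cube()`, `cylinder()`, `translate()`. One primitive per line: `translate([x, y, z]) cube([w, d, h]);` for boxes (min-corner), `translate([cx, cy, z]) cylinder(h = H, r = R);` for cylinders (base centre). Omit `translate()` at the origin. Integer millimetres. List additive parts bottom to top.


cube([320, 320, 80]);
translate([160, 160, 80]) cylinder(h = 80, r = 140);
translate([80, 80, 160]) cube([160, 160, 120]);
translate([100, 100, 280]) cube([120, 120, 60]);


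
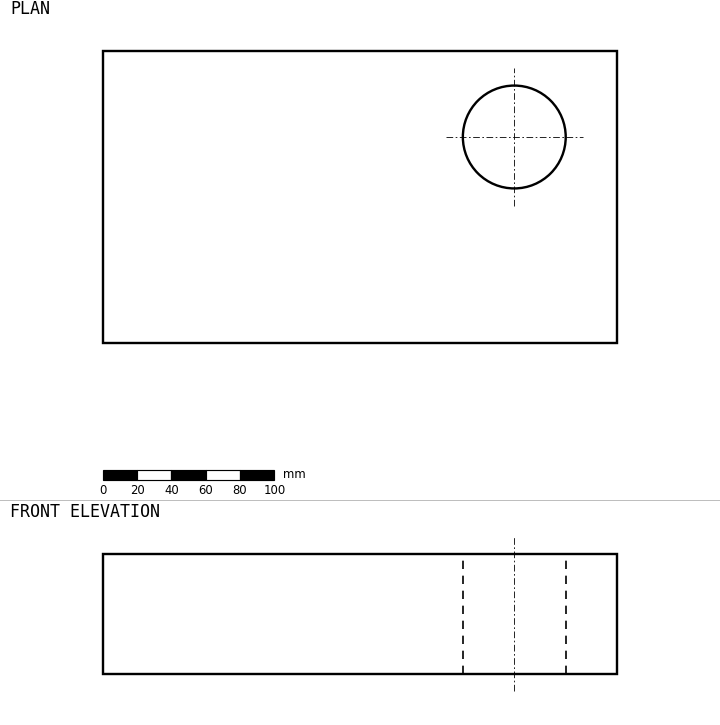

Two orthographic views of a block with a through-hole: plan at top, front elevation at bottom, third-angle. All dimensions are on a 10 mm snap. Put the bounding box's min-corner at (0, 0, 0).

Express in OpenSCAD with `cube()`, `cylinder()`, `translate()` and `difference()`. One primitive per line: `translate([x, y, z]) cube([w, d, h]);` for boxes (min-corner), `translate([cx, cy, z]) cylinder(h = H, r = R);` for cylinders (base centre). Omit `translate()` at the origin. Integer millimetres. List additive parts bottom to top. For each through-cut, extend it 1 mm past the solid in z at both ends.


difference() {
  cube([300, 170, 70]);
  translate([240, 120, -1]) cylinder(h = 72, r = 30);
}


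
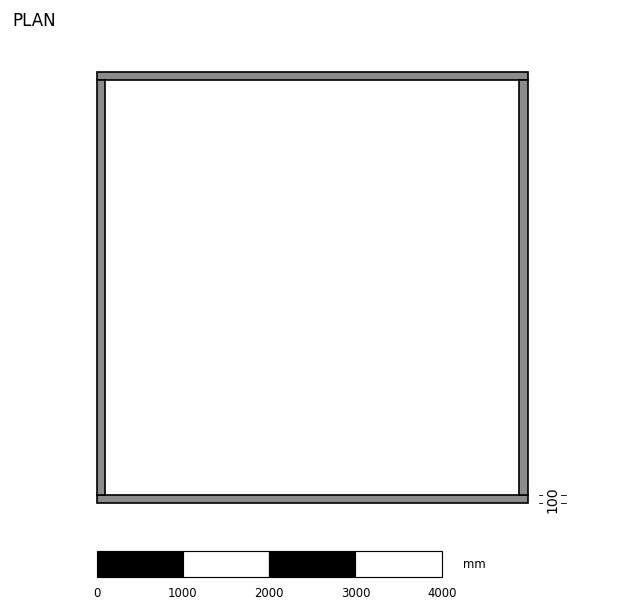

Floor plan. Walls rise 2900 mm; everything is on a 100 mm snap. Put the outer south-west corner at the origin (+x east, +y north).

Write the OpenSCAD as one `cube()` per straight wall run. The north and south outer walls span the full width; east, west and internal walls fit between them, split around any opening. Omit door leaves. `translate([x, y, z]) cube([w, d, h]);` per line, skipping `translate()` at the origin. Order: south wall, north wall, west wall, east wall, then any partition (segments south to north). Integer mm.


cube([5000, 100, 2900]);
translate([0, 4900, 0]) cube([5000, 100, 2900]);
translate([0, 100, 0]) cube([100, 4800, 2900]);
translate([4900, 100, 0]) cube([100, 4800, 2900]);
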